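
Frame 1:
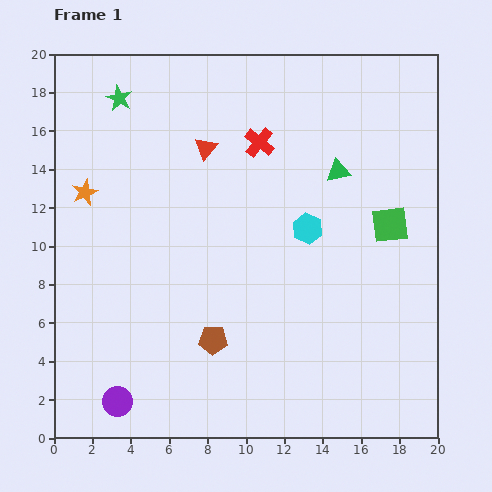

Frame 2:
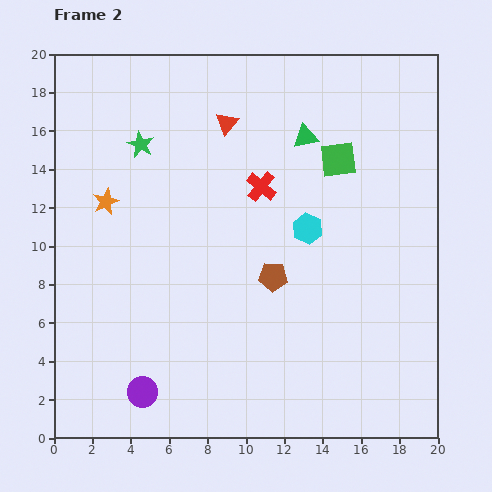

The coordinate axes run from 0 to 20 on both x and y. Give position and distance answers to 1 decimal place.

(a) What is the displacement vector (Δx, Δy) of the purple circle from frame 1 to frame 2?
(1.3, 0.5)

The purple circle was at (3.3, 1.9) in frame 1 and (4.6, 2.4) in frame 2.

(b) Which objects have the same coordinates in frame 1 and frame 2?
the cyan hexagon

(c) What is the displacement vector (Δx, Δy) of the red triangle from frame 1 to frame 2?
(1.1, 1.3)

The red triangle was at (7.9, 15.1) in frame 1 and (9.0, 16.4) in frame 2.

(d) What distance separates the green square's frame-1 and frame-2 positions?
4.3

The green square moved from (17.5, 11.1) to (14.8, 14.5), a distance of √(2.7² + 3.4²) ≈ 4.3.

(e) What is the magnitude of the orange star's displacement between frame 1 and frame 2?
1.2

The orange star moved from (1.6, 12.8) to (2.7, 12.3), a distance of √(1.1² + 0.5²) ≈ 1.2.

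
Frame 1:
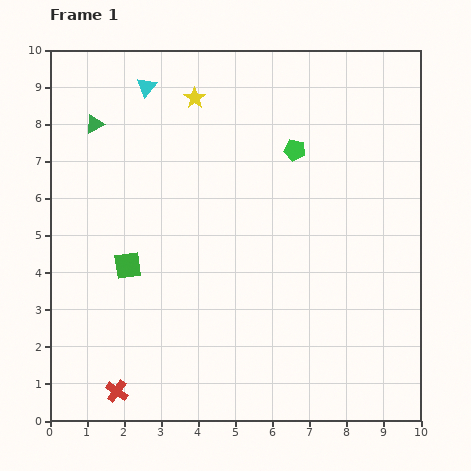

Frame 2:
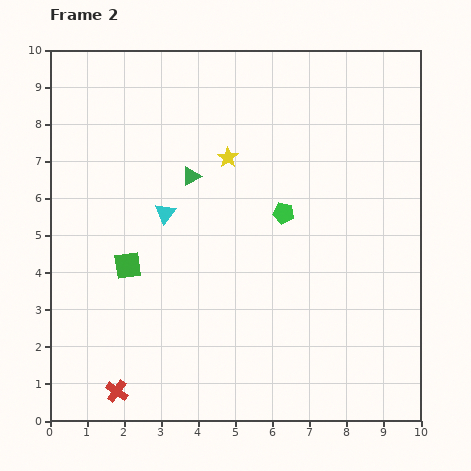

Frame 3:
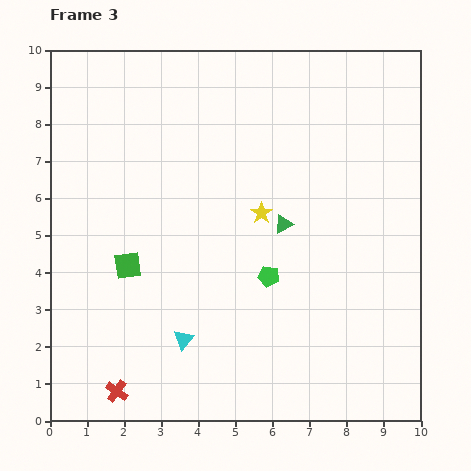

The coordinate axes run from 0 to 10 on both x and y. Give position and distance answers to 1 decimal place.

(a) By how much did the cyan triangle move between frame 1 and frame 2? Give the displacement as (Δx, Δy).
(0.5, -3.4)

The cyan triangle was at (2.6, 9.0) in frame 1 and (3.1, 5.6) in frame 2.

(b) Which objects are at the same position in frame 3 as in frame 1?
the red cross, the green square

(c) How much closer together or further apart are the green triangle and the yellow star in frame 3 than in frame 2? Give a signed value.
-0.4

Distance in frame 2: 1.1. Distance in frame 3: 0.7.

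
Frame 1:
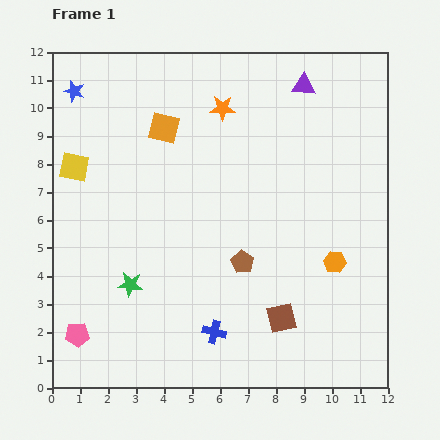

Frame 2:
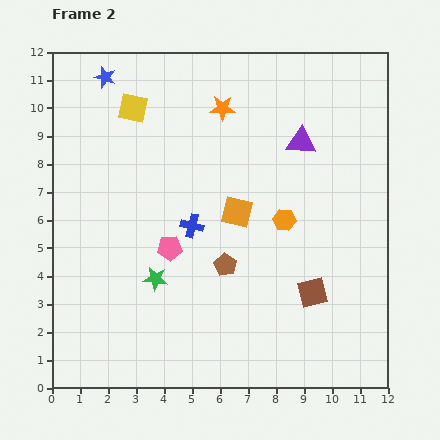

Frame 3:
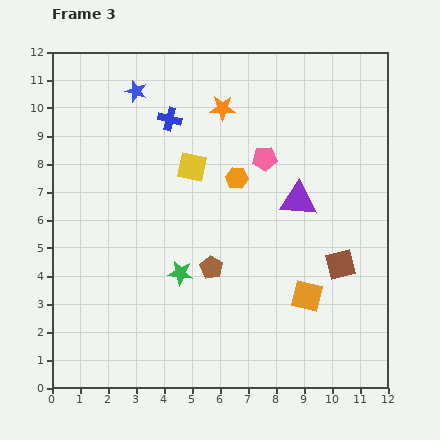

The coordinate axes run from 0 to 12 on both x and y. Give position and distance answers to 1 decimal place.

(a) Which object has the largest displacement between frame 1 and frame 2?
the pink pentagon

(moved 4.5; next 4.0)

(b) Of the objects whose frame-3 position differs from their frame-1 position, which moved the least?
the brown pentagon

(moved 1.1)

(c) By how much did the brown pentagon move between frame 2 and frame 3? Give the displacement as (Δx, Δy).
(-0.5, -0.1)

The brown pentagon was at (6.2, 4.4) in frame 2 and (5.7, 4.3) in frame 3.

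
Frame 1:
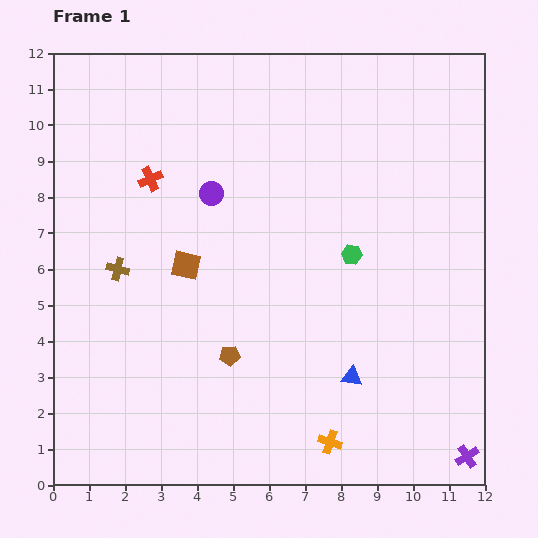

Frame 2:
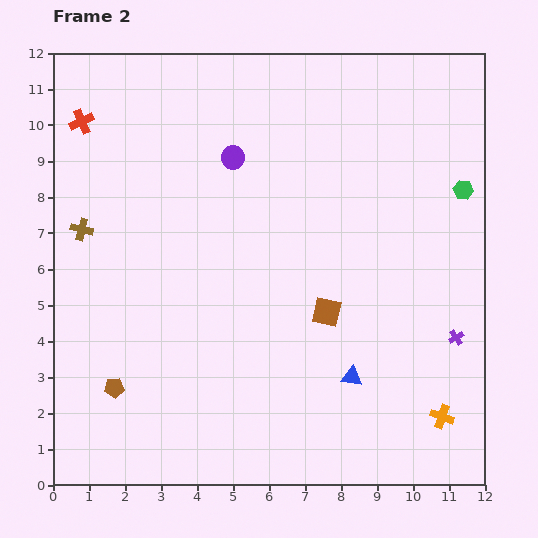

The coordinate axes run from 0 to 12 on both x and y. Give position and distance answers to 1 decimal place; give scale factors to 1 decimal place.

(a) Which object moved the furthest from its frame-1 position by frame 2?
the brown square

(moved 4.1; next 3.6)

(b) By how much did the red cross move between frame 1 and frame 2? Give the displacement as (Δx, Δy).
(-1.9, 1.6)

The red cross was at (2.7, 8.5) in frame 1 and (0.8, 10.1) in frame 2.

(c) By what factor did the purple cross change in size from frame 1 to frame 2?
0.7×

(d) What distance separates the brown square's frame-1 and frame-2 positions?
4.1

The brown square moved from (3.7, 6.1) to (7.6, 4.8), a distance of √(3.9² + 1.3²) ≈ 4.1.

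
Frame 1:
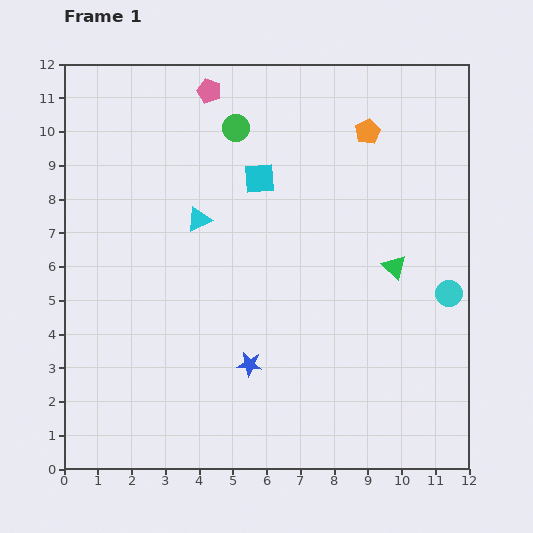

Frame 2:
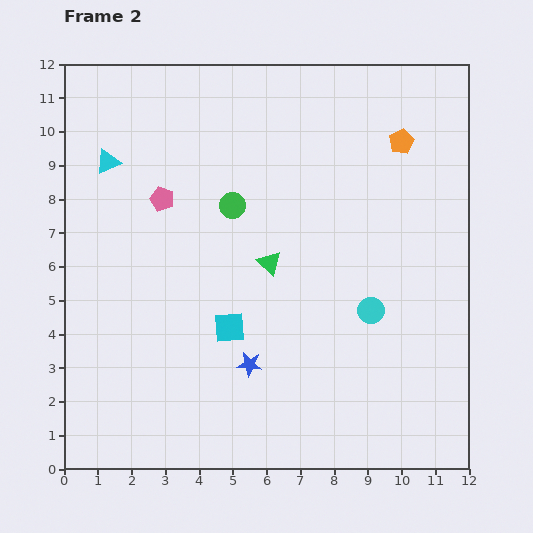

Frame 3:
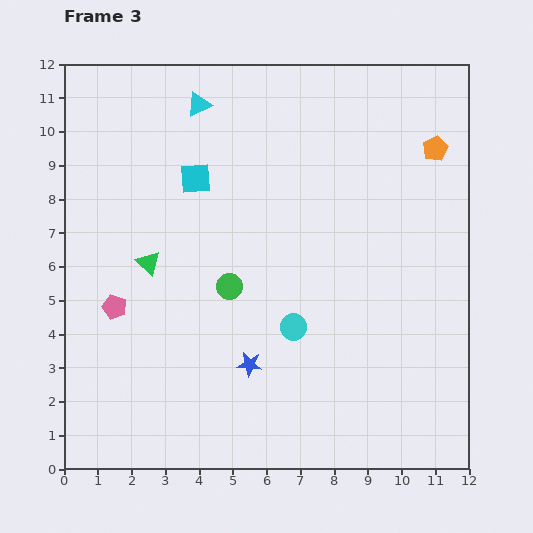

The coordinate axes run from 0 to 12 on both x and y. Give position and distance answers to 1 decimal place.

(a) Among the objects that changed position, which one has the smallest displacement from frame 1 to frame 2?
the orange pentagon

(moved 1.0)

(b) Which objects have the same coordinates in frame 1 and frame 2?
the blue star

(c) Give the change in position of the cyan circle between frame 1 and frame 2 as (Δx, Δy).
(-2.3, -0.5)

The cyan circle was at (11.4, 5.2) in frame 1 and (9.1, 4.7) in frame 2.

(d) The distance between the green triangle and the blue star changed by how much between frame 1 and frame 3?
-1.0

Distance in frame 1: 5.2. Distance in frame 3: 4.2.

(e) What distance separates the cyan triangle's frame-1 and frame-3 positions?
3.4

The cyan triangle moved from (4.0, 7.4) to (4.0, 10.8), a distance of √(0.0² + 3.4²) ≈ 3.4.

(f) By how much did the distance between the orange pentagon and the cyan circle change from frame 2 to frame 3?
+1.7

Distance in frame 2: 5.1. Distance in frame 3: 6.8.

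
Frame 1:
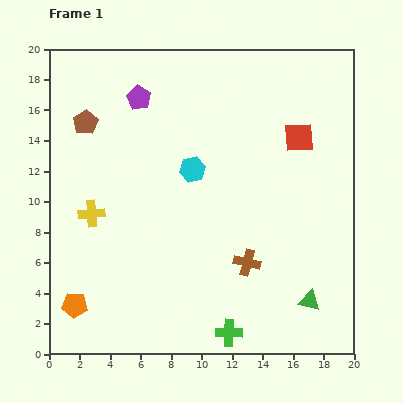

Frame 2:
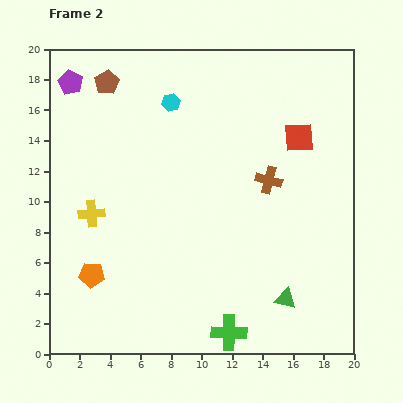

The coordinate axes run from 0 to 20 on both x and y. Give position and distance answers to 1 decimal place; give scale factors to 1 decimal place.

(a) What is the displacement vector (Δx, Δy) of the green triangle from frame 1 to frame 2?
(-1.6, 0.1)

The green triangle was at (17.1, 3.5) in frame 1 and (15.5, 3.6) in frame 2.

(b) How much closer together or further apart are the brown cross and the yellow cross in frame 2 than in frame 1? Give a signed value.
+1.1

Distance in frame 1: 10.7. Distance in frame 2: 11.8.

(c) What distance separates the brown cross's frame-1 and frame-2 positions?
5.6

The brown cross moved from (13.0, 6.0) to (14.4, 11.4), a distance of √(1.4² + 5.4²) ≈ 5.6.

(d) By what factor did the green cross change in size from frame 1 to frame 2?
1.3×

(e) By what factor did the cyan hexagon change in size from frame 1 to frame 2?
0.7×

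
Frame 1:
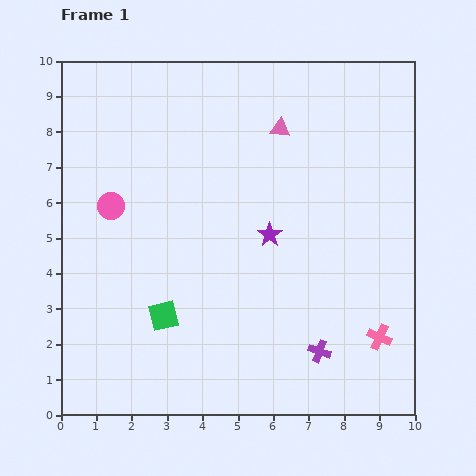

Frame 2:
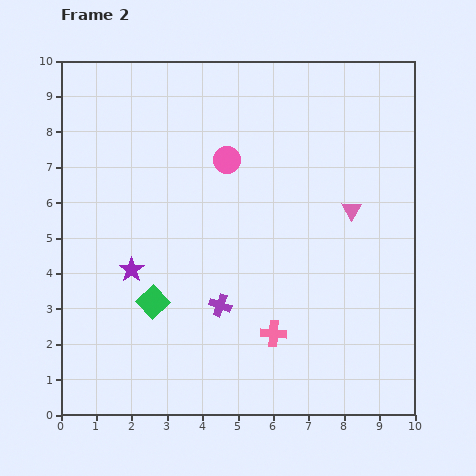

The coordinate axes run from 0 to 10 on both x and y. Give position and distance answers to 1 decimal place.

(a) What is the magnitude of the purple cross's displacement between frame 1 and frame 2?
3.1

The purple cross moved from (7.3, 1.8) to (4.5, 3.1), a distance of √(2.8² + 1.3²) ≈ 3.1.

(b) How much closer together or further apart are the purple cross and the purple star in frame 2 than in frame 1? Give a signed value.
-0.9

Distance in frame 1: 3.6. Distance in frame 2: 2.7.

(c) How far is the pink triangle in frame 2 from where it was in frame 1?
3.0

The pink triangle moved from (6.2, 8.1) to (8.2, 5.8), a distance of √(2.0² + 2.3²) ≈ 3.0.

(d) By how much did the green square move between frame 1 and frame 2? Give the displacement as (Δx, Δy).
(-0.3, 0.4)

The green square was at (2.9, 2.8) in frame 1 and (2.6, 3.2) in frame 2.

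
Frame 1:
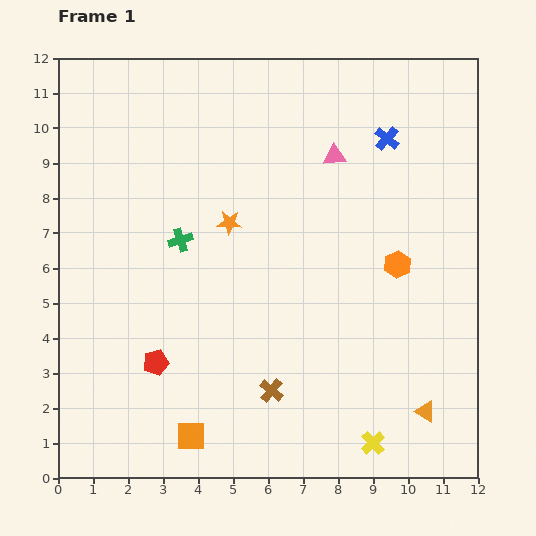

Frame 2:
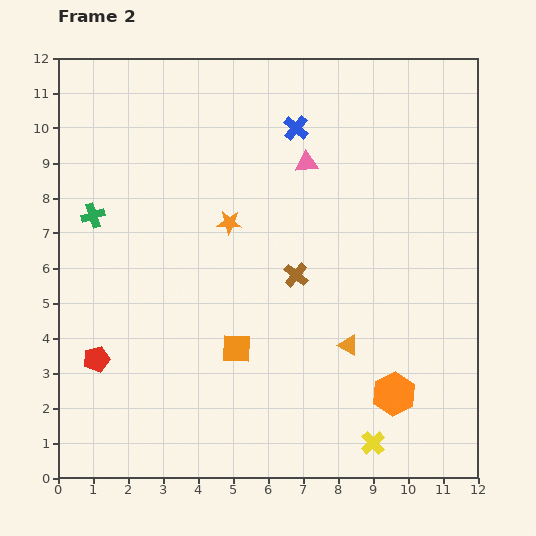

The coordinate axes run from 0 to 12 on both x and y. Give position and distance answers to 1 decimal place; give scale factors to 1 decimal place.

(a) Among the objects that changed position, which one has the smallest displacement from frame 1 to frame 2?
the pink triangle

(moved 0.8)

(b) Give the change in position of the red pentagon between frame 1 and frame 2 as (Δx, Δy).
(-1.7, 0.1)

The red pentagon was at (2.8, 3.3) in frame 1 and (1.1, 3.4) in frame 2.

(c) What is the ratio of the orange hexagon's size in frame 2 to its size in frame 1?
1.6×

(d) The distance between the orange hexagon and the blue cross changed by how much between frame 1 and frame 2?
+4.5

Distance in frame 1: 3.6. Distance in frame 2: 8.1.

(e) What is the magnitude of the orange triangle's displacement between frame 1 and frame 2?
2.9

The orange triangle moved from (10.5, 1.9) to (8.3, 3.8), a distance of √(2.2² + 1.9²) ≈ 2.9.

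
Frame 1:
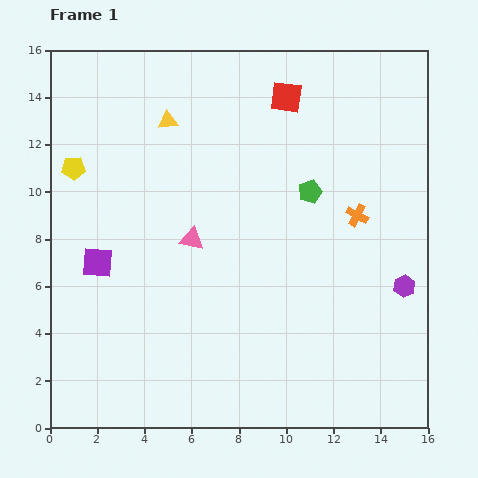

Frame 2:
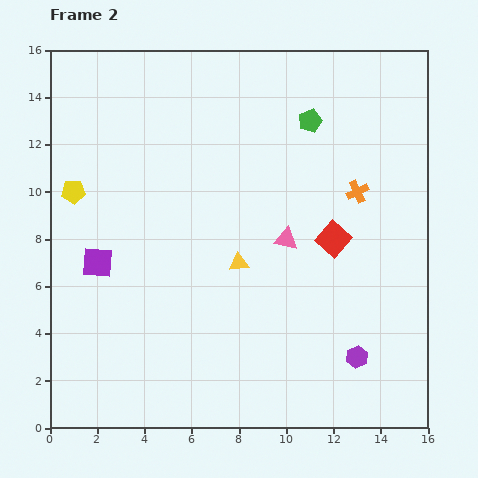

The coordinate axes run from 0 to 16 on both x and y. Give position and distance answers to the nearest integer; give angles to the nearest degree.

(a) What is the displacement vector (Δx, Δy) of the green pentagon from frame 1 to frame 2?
(0, 3)

The green pentagon was at (11, 10) in frame 1 and (11, 13) in frame 2.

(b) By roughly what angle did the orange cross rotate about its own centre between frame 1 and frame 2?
37° clockwise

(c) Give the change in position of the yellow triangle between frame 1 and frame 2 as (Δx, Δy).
(3, -6)

The yellow triangle was at (5, 13) in frame 1 and (8, 7) in frame 2.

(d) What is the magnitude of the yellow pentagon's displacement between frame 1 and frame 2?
1

The yellow pentagon moved from (1, 11) to (1, 10), a distance of √(0² + 1²) ≈ 1.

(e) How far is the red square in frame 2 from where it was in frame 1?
6

The red square moved from (10, 14) to (12, 8), a distance of √(2² + 6²) ≈ 6.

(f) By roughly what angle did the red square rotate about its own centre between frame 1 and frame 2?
35° clockwise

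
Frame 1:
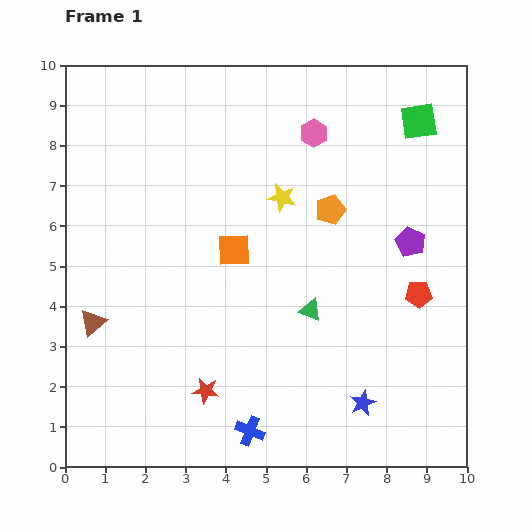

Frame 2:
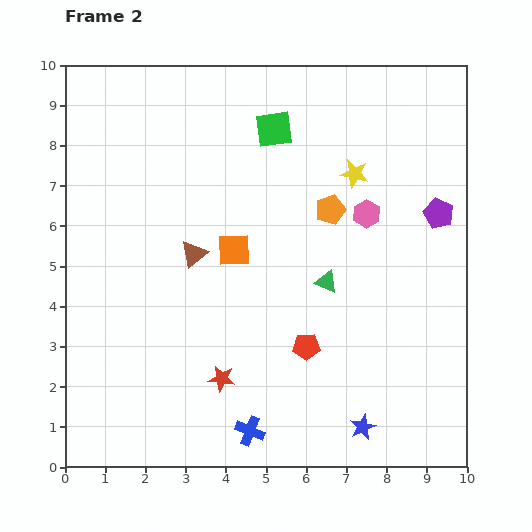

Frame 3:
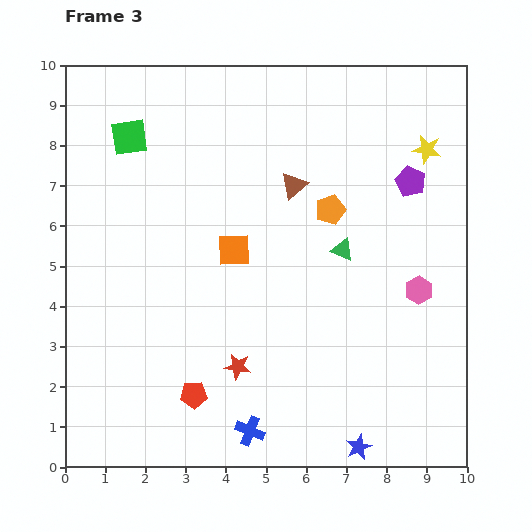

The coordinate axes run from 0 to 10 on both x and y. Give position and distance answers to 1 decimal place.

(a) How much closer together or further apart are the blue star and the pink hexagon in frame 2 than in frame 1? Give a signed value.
-1.5

Distance in frame 1: 6.8. Distance in frame 2: 5.3.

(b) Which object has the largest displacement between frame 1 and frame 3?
the green square

(moved 7.2; next 6.1)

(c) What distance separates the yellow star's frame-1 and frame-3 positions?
3.8

The yellow star moved from (5.4, 6.7) to (9.0, 7.9), a distance of √(3.6² + 1.2²) ≈ 3.8.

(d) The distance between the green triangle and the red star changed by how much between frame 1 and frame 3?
+0.6

Distance in frame 1: 3.3. Distance in frame 3: 3.9.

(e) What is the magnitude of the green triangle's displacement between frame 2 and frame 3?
0.9

The green triangle moved from (6.5, 4.6) to (6.9, 5.4), a distance of √(0.4² + 0.8²) ≈ 0.9.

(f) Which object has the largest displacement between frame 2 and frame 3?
the green square

(moved 3.6; next 3.0)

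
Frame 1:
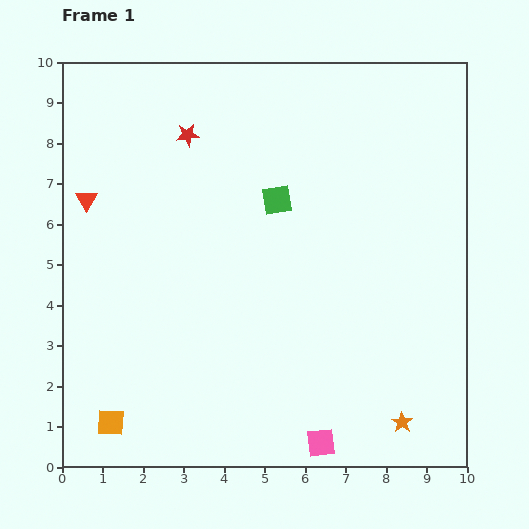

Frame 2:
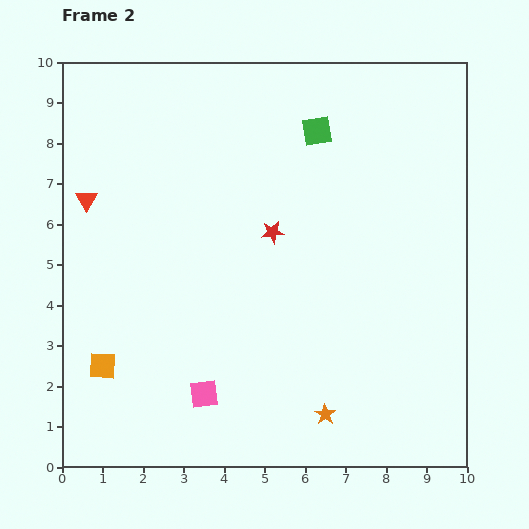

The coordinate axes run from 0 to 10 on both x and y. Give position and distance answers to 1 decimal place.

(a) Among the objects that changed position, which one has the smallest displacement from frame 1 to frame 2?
the orange square

(moved 1.4)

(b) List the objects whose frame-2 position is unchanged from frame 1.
the red triangle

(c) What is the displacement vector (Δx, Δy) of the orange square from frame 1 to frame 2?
(-0.2, 1.4)

The orange square was at (1.2, 1.1) in frame 1 and (1.0, 2.5) in frame 2.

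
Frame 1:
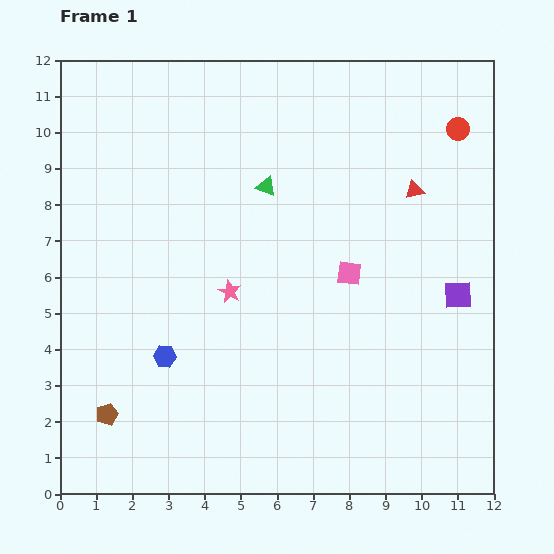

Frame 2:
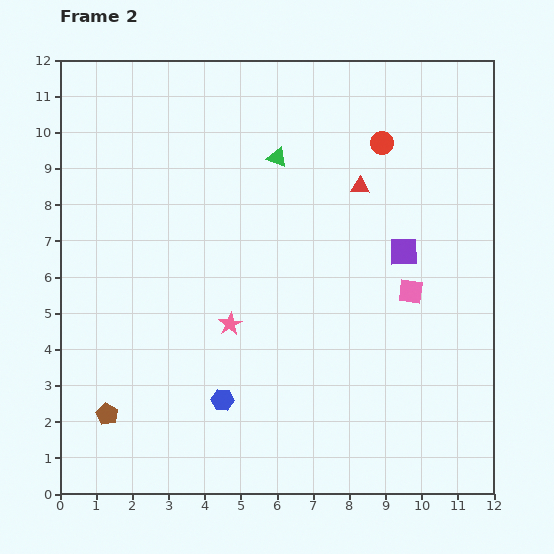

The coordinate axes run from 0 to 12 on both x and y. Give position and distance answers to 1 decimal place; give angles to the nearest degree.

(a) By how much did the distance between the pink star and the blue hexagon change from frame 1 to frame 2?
-0.4

Distance in frame 1: 2.5. Distance in frame 2: 2.1.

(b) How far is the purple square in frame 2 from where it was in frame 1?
1.9

The purple square moved from (11.0, 5.5) to (9.5, 6.7), a distance of √(1.5² + 1.2²) ≈ 1.9.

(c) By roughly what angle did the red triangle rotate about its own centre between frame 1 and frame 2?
15° clockwise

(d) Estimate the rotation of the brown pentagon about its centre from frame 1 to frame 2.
23° counter-clockwise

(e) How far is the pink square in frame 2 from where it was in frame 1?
1.8

The pink square moved from (8.0, 6.1) to (9.7, 5.6), a distance of √(1.7² + 0.5²) ≈ 1.8.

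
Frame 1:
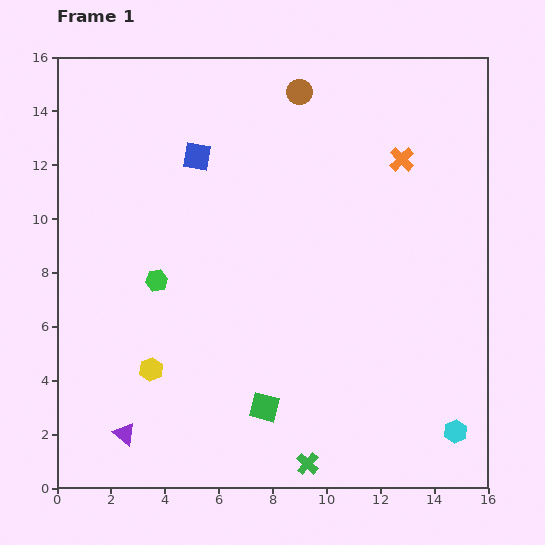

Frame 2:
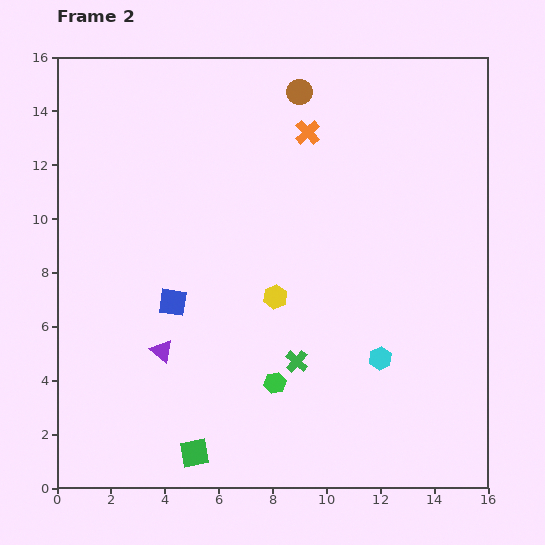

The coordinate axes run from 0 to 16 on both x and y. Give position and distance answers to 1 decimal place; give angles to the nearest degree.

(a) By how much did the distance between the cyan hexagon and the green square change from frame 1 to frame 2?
+0.5

Distance in frame 1: 7.2. Distance in frame 2: 7.7.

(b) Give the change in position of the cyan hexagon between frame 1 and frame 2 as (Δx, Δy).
(-2.8, 2.7)

The cyan hexagon was at (14.8, 2.1) in frame 1 and (12.0, 4.8) in frame 2.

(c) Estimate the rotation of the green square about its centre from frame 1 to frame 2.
25° counter-clockwise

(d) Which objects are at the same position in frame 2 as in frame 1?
the brown circle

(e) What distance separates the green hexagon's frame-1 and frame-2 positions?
5.8

The green hexagon moved from (3.7, 7.7) to (8.1, 3.9), a distance of √(4.4² + 3.8²) ≈ 5.8.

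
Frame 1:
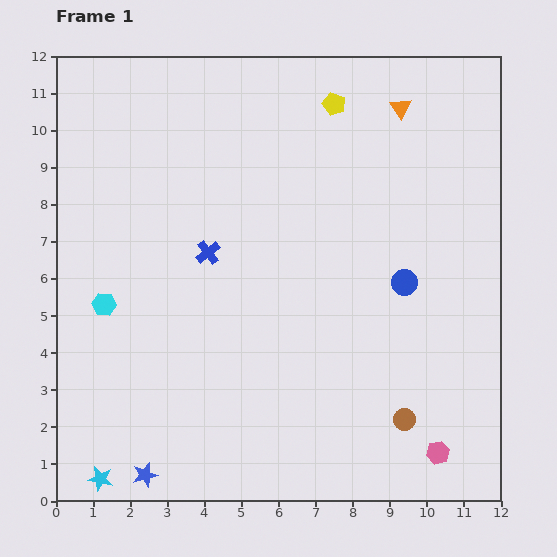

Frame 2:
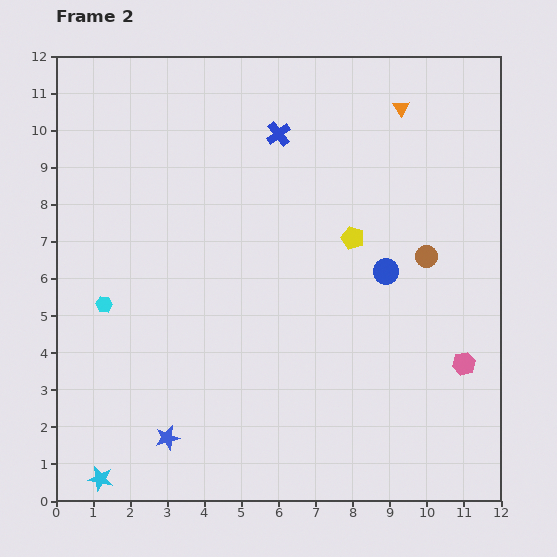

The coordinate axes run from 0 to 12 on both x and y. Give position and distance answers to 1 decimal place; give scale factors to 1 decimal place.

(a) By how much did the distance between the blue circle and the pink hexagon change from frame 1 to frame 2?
-1.4

Distance in frame 1: 4.7. Distance in frame 2: 3.3.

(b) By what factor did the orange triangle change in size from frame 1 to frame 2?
0.8×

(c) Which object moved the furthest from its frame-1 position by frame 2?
the brown circle

(moved 4.4; next 3.7)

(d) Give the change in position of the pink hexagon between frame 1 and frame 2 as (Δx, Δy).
(0.7, 2.4)

The pink hexagon was at (10.3, 1.3) in frame 1 and (11.0, 3.7) in frame 2.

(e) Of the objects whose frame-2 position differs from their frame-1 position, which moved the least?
the blue circle

(moved 0.6)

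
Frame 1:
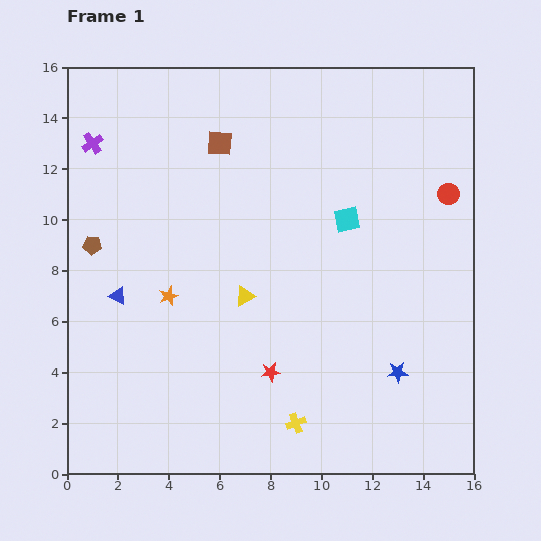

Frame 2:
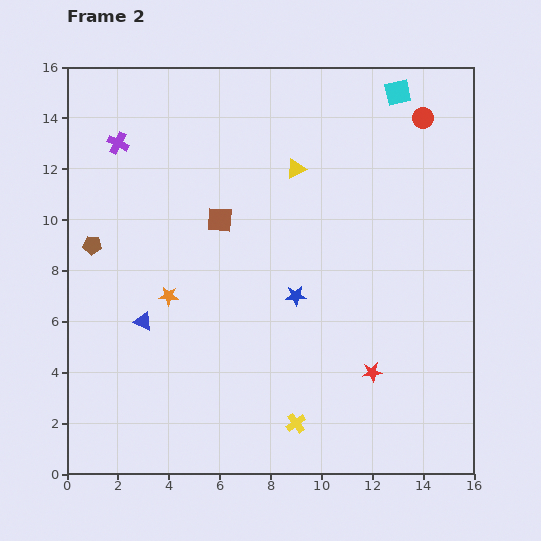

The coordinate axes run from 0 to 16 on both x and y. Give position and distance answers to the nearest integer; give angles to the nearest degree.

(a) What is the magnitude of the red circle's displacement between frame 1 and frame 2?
3

The red circle moved from (15, 11) to (14, 14), a distance of √(1² + 3²) ≈ 3.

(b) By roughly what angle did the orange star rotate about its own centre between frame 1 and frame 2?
26° clockwise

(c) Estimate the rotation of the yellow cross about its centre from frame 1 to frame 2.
15° counter-clockwise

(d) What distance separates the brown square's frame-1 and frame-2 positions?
3

The brown square moved from (6, 13) to (6, 10), a distance of √(0² + 3²) ≈ 3.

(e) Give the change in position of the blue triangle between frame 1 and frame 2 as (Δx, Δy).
(1, -1)

The blue triangle was at (2, 7) in frame 1 and (3, 6) in frame 2.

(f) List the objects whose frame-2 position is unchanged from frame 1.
the brown pentagon, the orange star, the yellow cross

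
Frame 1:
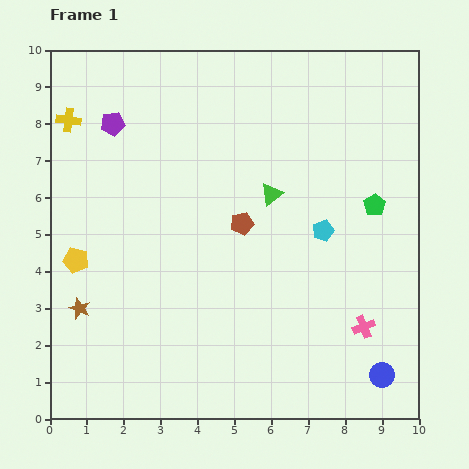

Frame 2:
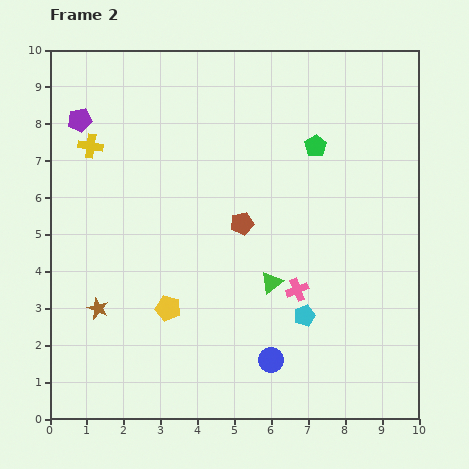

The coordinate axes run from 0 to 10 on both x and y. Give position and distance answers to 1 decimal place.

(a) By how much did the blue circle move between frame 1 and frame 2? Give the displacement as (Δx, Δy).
(-3.0, 0.4)

The blue circle was at (9.0, 1.2) in frame 1 and (6.0, 1.6) in frame 2.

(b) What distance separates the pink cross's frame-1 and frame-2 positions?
2.1

The pink cross moved from (8.5, 2.5) to (6.7, 3.5), a distance of √(1.8² + 1.0²) ≈ 2.1.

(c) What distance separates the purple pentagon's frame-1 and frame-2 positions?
0.9

The purple pentagon moved from (1.7, 8.0) to (0.8, 8.1), a distance of √(0.9² + 0.1²) ≈ 0.9.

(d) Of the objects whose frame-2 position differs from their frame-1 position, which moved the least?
the brown star

(moved 0.5)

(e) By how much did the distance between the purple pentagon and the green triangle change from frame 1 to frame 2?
+2.1

Distance in frame 1: 4.7. Distance in frame 2: 6.8.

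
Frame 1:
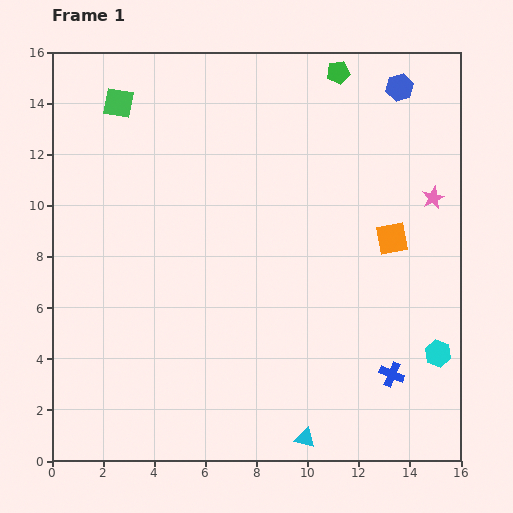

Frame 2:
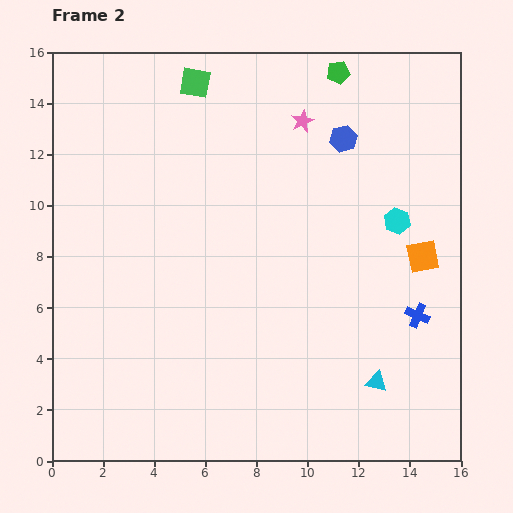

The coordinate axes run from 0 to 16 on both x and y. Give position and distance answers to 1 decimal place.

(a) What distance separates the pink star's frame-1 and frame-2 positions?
5.9

The pink star moved from (14.9, 10.3) to (9.8, 13.3), a distance of √(5.1² + 3.0²) ≈ 5.9.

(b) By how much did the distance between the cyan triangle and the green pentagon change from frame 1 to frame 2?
-2.2

Distance in frame 1: 14.4. Distance in frame 2: 12.2.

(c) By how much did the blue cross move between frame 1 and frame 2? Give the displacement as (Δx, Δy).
(1.0, 2.3)

The blue cross was at (13.3, 3.4) in frame 1 and (14.3, 5.7) in frame 2.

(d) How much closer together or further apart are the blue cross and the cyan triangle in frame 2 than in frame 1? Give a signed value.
-1.1

Distance in frame 1: 4.2. Distance in frame 2: 3.1.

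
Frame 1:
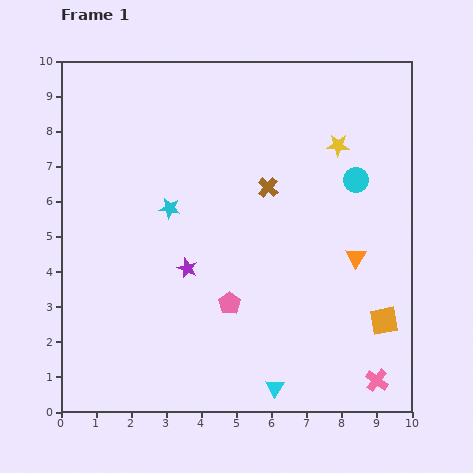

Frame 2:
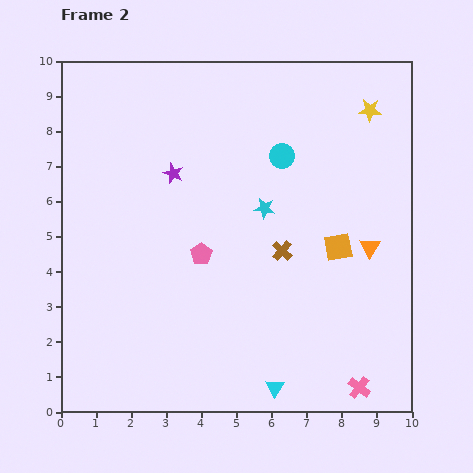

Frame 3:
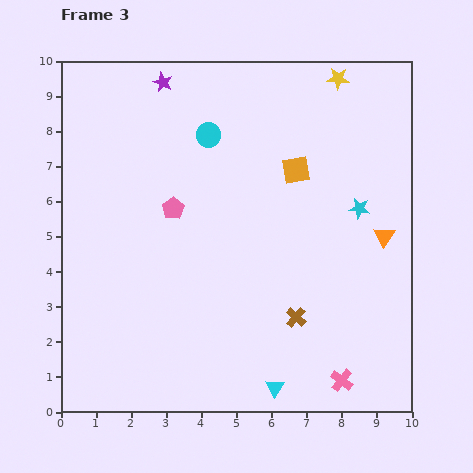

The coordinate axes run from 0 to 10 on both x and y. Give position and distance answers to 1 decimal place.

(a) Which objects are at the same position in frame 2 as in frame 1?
the cyan triangle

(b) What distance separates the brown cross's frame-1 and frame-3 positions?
3.8

The brown cross moved from (5.9, 6.4) to (6.7, 2.7), a distance of √(0.8² + 3.7²) ≈ 3.8.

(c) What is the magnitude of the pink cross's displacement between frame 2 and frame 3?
0.5

The pink cross moved from (8.5, 0.7) to (8.0, 0.9), a distance of √(0.5² + 0.2²) ≈ 0.5.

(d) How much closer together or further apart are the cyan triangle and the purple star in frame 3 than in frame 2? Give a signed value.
+2.5

Distance in frame 2: 6.8. Distance in frame 3: 9.3.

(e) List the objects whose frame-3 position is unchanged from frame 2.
the cyan triangle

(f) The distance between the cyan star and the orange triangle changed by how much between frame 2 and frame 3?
-2.1

Distance in frame 2: 3.2. Distance in frame 3: 1.1.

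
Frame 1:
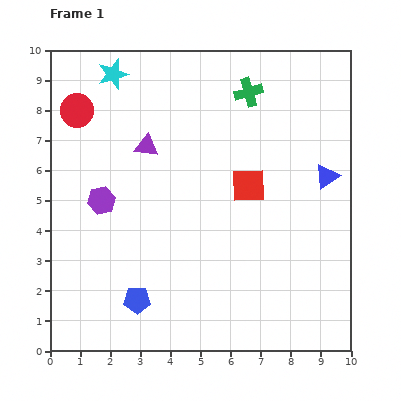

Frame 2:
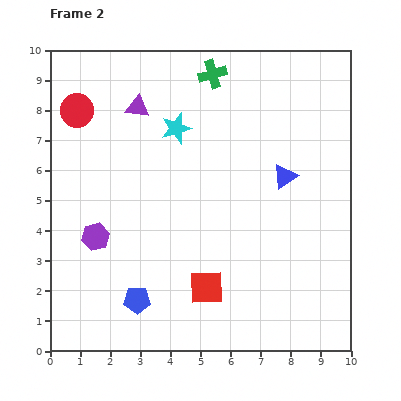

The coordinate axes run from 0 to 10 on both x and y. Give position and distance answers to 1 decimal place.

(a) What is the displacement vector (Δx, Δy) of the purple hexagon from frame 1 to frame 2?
(-0.2, -1.2)

The purple hexagon was at (1.7, 5.0) in frame 1 and (1.5, 3.8) in frame 2.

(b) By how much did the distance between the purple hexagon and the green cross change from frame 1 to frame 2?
+0.6

Distance in frame 1: 6.1. Distance in frame 2: 6.7.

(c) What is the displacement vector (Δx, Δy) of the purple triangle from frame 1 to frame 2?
(-0.3, 1.3)

The purple triangle was at (3.2, 6.8) in frame 1 and (2.9, 8.1) in frame 2.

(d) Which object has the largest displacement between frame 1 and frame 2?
the red square

(moved 3.7; next 2.8)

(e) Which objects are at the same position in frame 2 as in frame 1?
the blue pentagon, the red circle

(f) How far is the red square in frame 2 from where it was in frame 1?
3.7

The red square moved from (6.6, 5.5) to (5.2, 2.1), a distance of √(1.4² + 3.4²) ≈ 3.7.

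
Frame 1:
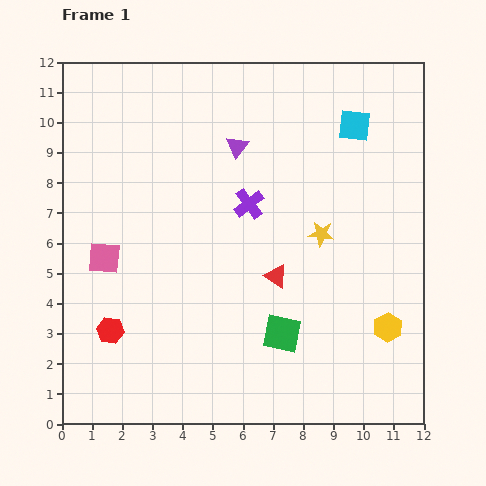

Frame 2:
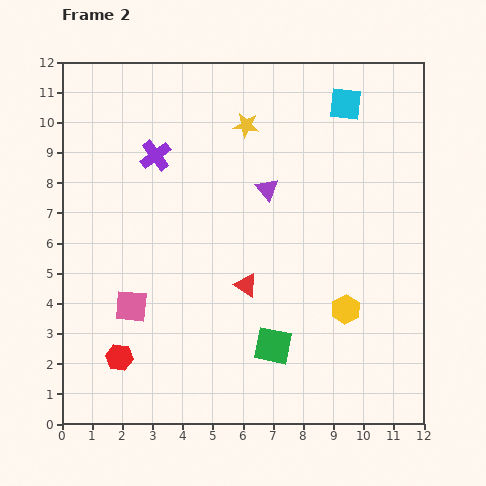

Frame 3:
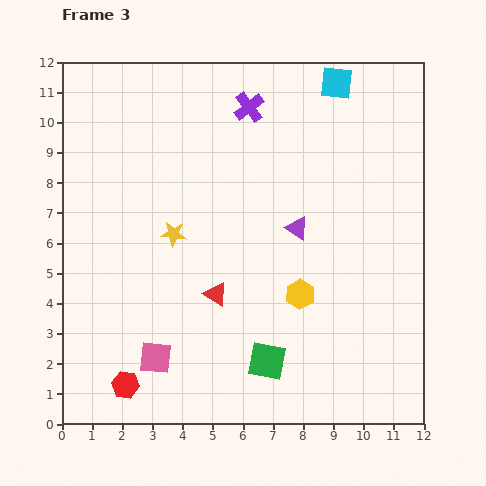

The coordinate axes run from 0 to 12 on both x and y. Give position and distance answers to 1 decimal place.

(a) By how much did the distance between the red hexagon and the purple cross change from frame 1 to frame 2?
+0.6

Distance in frame 1: 6.2. Distance in frame 2: 6.8.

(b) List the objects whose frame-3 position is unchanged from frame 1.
none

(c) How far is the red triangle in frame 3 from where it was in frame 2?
1.0

The red triangle moved from (6.1, 4.6) to (5.1, 4.3), a distance of √(1.0² + 0.3²) ≈ 1.0.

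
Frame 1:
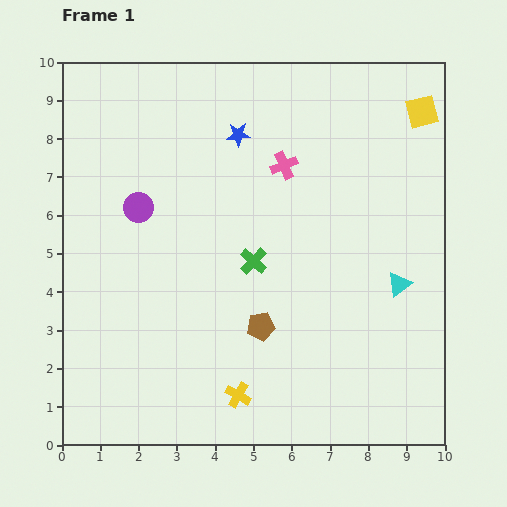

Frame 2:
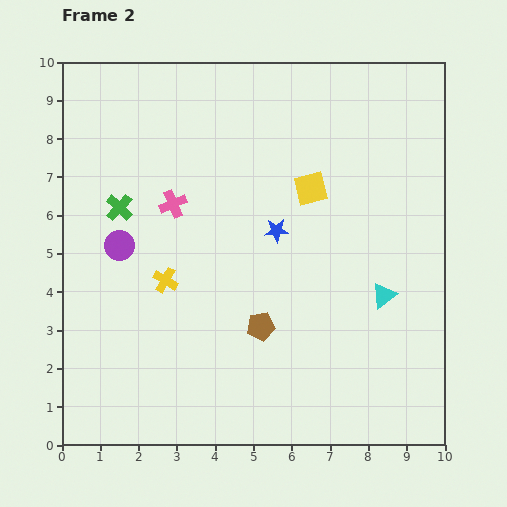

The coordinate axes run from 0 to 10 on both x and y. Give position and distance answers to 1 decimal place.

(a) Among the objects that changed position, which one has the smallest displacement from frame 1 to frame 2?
the cyan triangle

(moved 0.5)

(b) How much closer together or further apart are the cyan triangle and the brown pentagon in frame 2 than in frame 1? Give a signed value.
-0.5

Distance in frame 1: 3.8. Distance in frame 2: 3.3.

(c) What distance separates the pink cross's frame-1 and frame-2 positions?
3.1

The pink cross moved from (5.8, 7.3) to (2.9, 6.3), a distance of √(2.9² + 1.0²) ≈ 3.1.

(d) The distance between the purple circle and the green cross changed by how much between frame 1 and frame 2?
-2.3

Distance in frame 1: 3.3. Distance in frame 2: 1.0.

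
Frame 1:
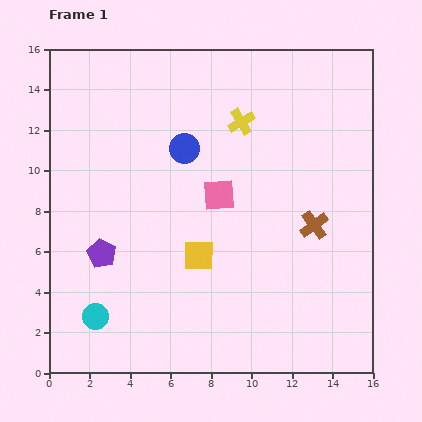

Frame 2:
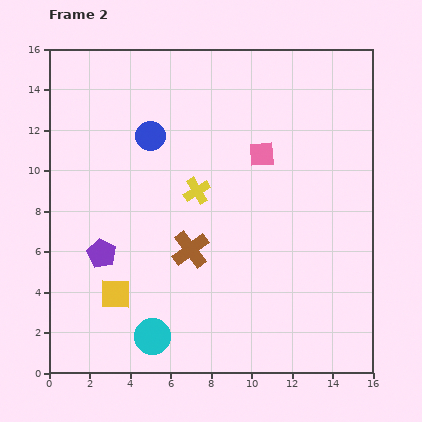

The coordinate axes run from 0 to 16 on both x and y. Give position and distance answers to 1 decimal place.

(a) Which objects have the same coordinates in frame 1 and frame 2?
the purple pentagon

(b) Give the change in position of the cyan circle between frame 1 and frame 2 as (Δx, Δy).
(2.8, -1.0)

The cyan circle was at (2.3, 2.8) in frame 1 and (5.1, 1.8) in frame 2.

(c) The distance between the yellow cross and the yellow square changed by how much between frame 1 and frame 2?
-0.4

Distance in frame 1: 6.9. Distance in frame 2: 6.5.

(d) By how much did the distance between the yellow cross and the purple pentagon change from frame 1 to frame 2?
-3.9

Distance in frame 1: 9.5. Distance in frame 2: 5.6.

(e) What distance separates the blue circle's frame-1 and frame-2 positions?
1.8

The blue circle moved from (6.7, 11.1) to (5.0, 11.7), a distance of √(1.7² + 0.6²) ≈ 1.8.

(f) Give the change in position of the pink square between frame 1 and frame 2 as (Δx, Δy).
(2.1, 2.0)

The pink square was at (8.4, 8.8) in frame 1 and (10.5, 10.8) in frame 2.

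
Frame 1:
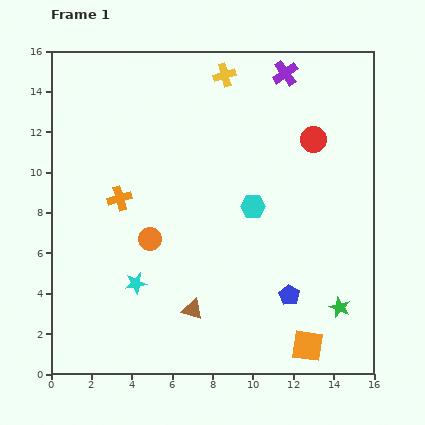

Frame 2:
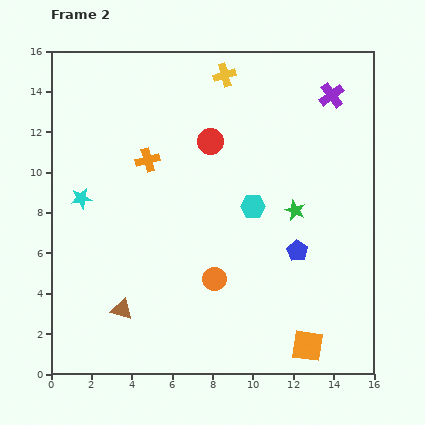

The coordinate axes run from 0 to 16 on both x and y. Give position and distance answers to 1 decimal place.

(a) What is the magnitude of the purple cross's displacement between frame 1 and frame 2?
2.5

The purple cross moved from (11.6, 14.9) to (13.9, 13.8), a distance of √(2.3² + 1.1²) ≈ 2.5.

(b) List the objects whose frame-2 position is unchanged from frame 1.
the yellow cross, the cyan hexagon, the orange square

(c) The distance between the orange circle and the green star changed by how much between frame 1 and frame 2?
-4.8

Distance in frame 1: 10.0. Distance in frame 2: 5.2.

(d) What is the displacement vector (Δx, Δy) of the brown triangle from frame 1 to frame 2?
(-3.5, 0.0)

The brown triangle was at (7.0, 3.2) in frame 1 and (3.5, 3.2) in frame 2.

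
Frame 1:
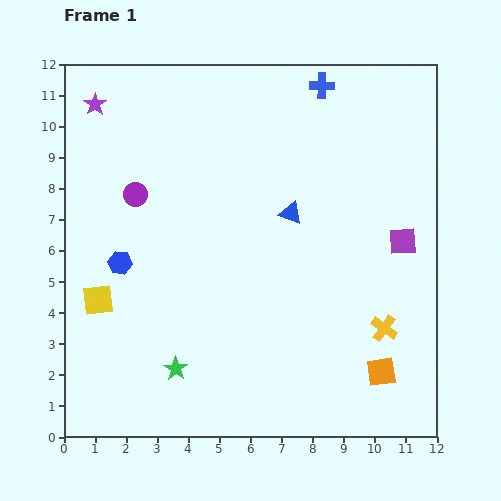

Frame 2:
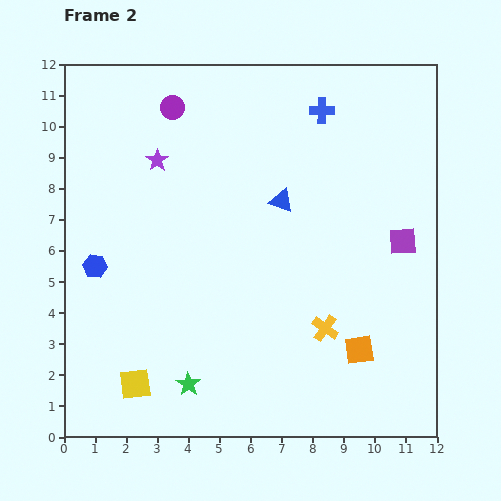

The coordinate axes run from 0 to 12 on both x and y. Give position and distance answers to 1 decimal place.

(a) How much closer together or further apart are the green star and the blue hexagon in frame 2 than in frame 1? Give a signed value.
+1.0

Distance in frame 1: 3.8. Distance in frame 2: 4.8.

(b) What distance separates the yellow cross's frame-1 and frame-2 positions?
1.9

The yellow cross moved from (10.3, 3.5) to (8.4, 3.5), a distance of √(1.9² + 0.0²) ≈ 1.9.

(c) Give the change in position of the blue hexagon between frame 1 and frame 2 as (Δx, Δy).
(-0.8, -0.1)

The blue hexagon was at (1.8, 5.6) in frame 1 and (1.0, 5.5) in frame 2.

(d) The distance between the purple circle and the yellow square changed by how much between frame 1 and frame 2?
+5.4

Distance in frame 1: 3.6. Distance in frame 2: 9.0.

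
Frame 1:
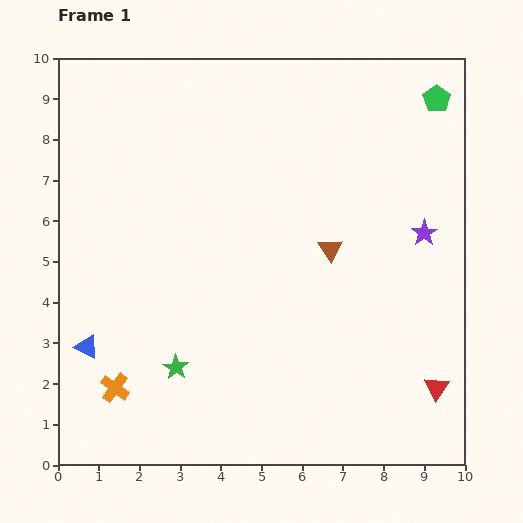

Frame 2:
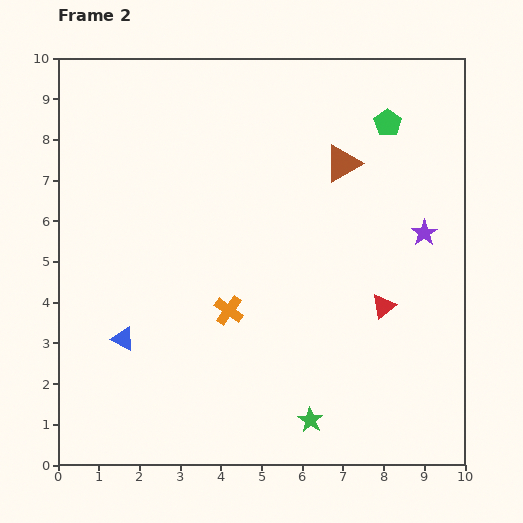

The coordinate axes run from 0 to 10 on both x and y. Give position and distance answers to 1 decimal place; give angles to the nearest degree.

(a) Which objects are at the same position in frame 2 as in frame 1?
the purple star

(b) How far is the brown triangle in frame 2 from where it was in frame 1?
2.1

The brown triangle moved from (6.7, 5.3) to (7.0, 7.4), a distance of √(0.3² + 2.1²) ≈ 2.1.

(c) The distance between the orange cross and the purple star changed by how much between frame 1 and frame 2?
-3.3

Distance in frame 1: 8.5. Distance in frame 2: 5.2.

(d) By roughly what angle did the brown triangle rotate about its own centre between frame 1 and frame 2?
34° clockwise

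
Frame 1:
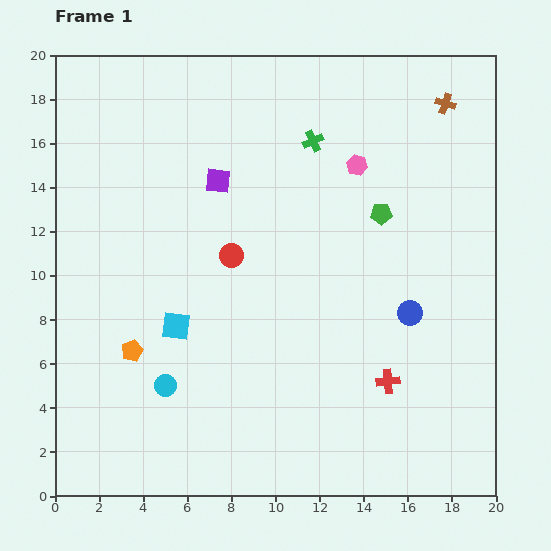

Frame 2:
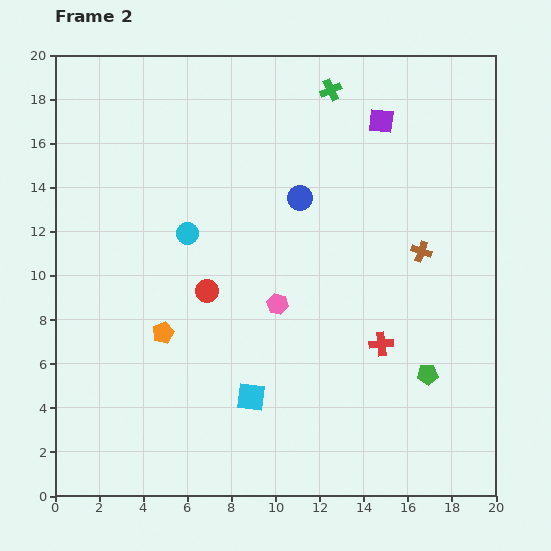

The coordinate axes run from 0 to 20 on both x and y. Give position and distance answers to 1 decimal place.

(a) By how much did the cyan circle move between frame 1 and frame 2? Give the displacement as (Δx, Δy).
(1.0, 6.9)

The cyan circle was at (5.0, 5.0) in frame 1 and (6.0, 11.9) in frame 2.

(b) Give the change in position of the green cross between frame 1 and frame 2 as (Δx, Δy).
(0.8, 2.3)

The green cross was at (11.7, 16.1) in frame 1 and (12.5, 18.4) in frame 2.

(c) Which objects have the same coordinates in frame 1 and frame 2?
none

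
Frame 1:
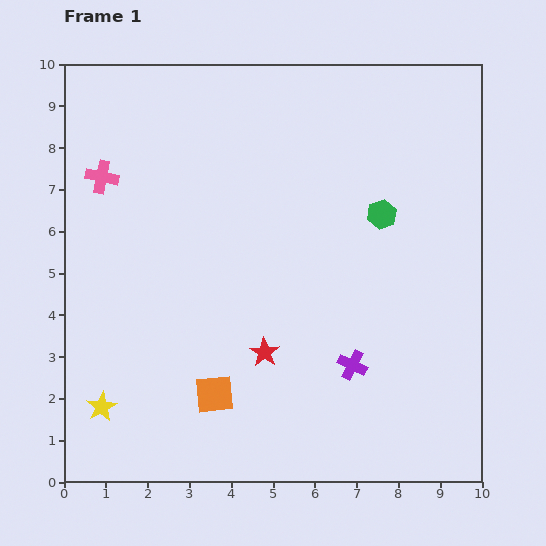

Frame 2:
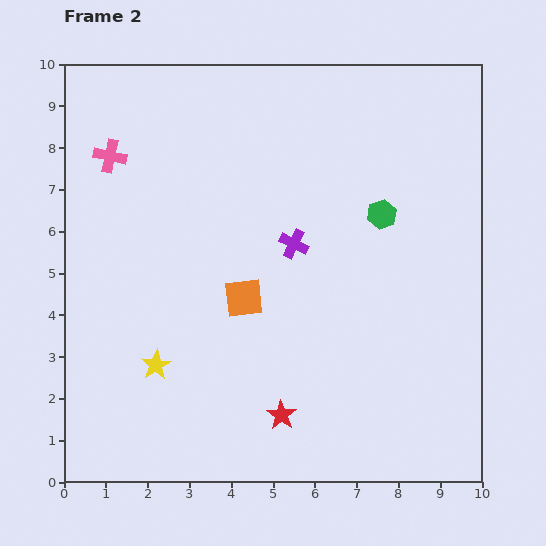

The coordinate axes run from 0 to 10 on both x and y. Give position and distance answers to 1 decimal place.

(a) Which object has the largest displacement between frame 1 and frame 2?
the purple cross

(moved 3.2; next 2.4)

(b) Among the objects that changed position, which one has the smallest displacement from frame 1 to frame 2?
the pink cross

(moved 0.5)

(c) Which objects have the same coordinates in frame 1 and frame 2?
the green hexagon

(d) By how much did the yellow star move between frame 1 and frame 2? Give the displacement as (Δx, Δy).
(1.3, 1.0)

The yellow star was at (0.9, 1.8) in frame 1 and (2.2, 2.8) in frame 2.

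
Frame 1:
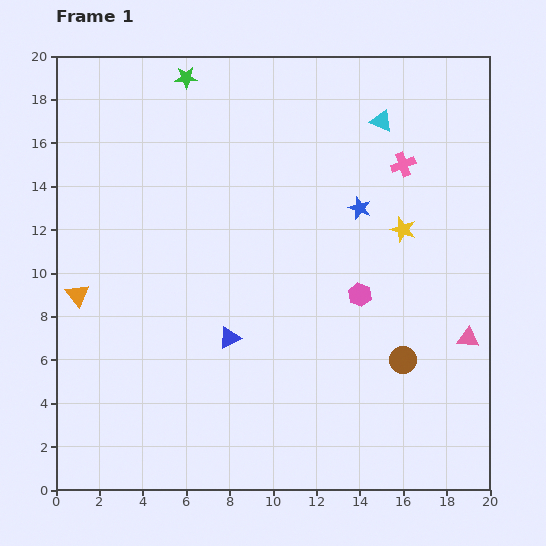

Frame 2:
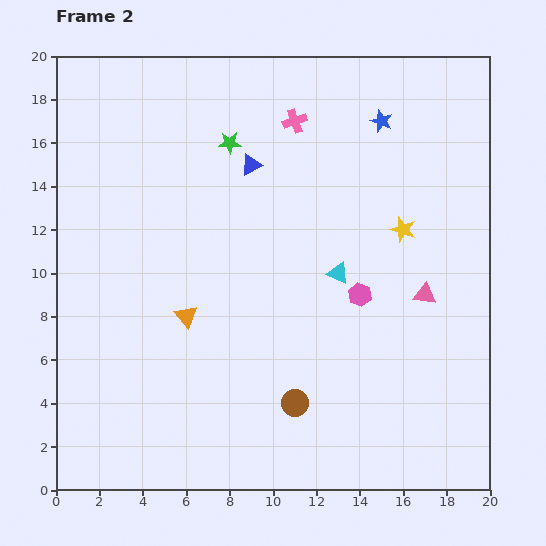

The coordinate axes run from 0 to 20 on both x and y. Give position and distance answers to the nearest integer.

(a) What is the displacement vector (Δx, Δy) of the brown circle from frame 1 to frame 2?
(-5, -2)

The brown circle was at (16, 6) in frame 1 and (11, 4) in frame 2.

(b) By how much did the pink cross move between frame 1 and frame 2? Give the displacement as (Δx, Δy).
(-5, 2)

The pink cross was at (16, 15) in frame 1 and (11, 17) in frame 2.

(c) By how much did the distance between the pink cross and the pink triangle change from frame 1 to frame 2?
+1

Distance in frame 1: 9. Distance in frame 2: 10.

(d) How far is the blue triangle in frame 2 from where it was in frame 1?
8

The blue triangle moved from (8, 7) to (9, 15), a distance of √(1² + 8²) ≈ 8.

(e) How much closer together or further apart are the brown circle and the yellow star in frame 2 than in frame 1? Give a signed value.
+3

Distance in frame 1: 6. Distance in frame 2: 9.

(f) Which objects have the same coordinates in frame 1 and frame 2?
the yellow star, the pink hexagon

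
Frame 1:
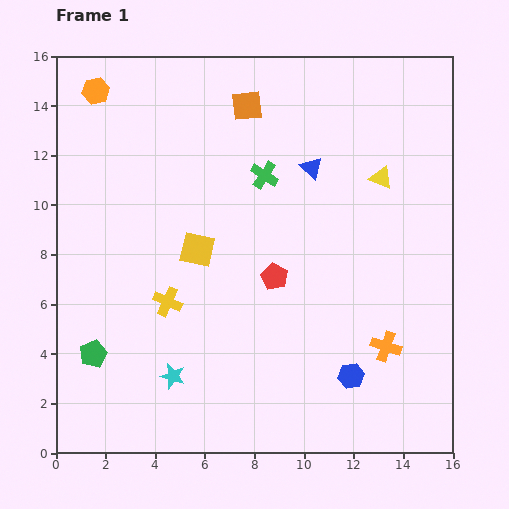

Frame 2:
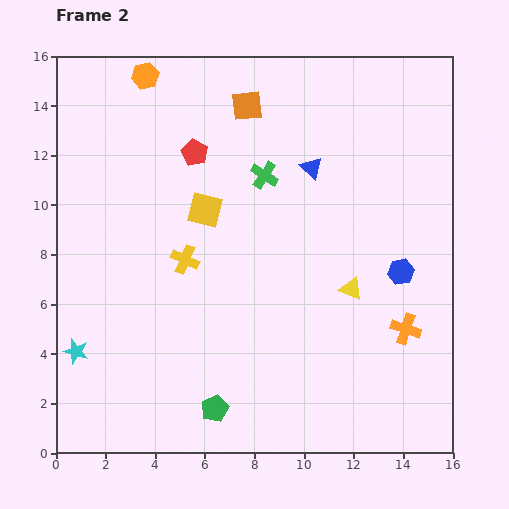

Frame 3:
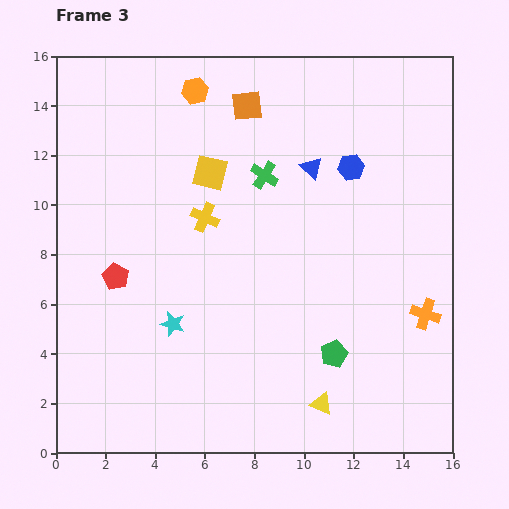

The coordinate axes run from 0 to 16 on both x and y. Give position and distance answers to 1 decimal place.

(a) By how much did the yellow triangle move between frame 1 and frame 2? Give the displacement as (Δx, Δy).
(-1.2, -4.5)

The yellow triangle was at (13.1, 11.1) in frame 1 and (11.9, 6.6) in frame 2.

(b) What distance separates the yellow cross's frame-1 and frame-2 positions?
1.8

The yellow cross moved from (4.5, 6.1) to (5.2, 7.8), a distance of √(0.7² + 1.7²) ≈ 1.8.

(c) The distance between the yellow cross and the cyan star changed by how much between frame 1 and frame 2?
+2.7

Distance in frame 1: 3.0. Distance in frame 2: 5.7.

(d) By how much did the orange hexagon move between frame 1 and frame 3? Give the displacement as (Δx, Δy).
(4.0, 0.0)

The orange hexagon was at (1.6, 14.6) in frame 1 and (5.6, 14.6) in frame 3.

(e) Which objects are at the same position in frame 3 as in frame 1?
the green cross, the blue triangle, the orange square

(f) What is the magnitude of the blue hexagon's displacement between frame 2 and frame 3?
4.7

The blue hexagon moved from (13.9, 7.3) to (11.9, 11.5), a distance of √(2.0² + 4.2²) ≈ 4.7.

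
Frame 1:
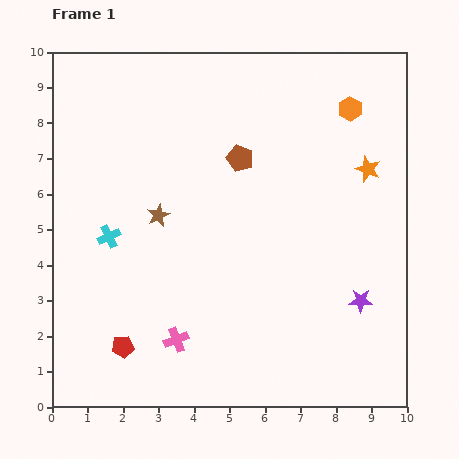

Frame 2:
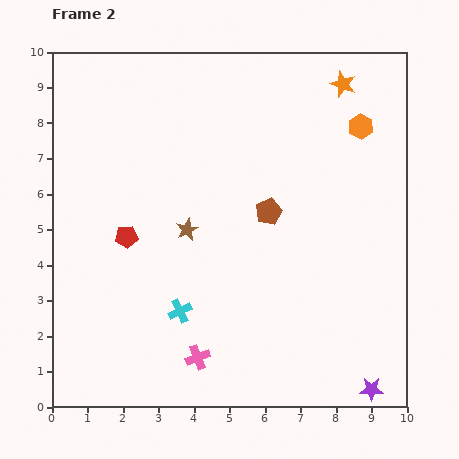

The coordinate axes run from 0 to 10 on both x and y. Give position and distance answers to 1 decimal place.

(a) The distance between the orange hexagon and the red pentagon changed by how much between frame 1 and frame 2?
-2.0

Distance in frame 1: 9.3. Distance in frame 2: 7.3.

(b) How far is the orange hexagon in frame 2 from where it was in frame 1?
0.6

The orange hexagon moved from (8.4, 8.4) to (8.7, 7.9), a distance of √(0.3² + 0.5²) ≈ 0.6.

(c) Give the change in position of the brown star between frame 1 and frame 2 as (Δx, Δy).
(0.8, -0.4)

The brown star was at (3.0, 5.4) in frame 1 and (3.8, 5.0) in frame 2.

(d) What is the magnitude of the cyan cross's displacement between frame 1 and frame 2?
2.9

The cyan cross moved from (1.6, 4.8) to (3.6, 2.7), a distance of √(2.0² + 2.1²) ≈ 2.9.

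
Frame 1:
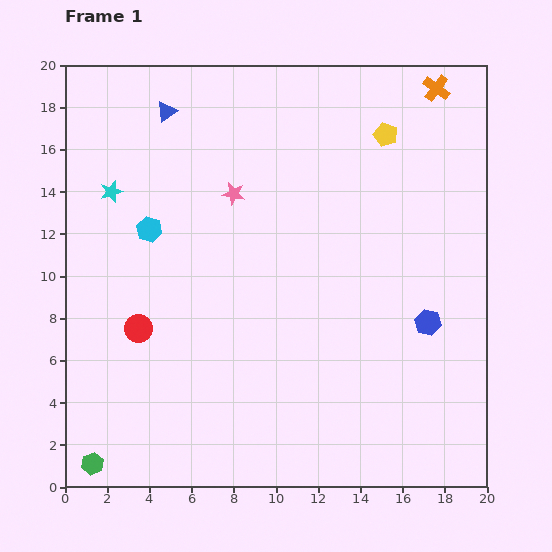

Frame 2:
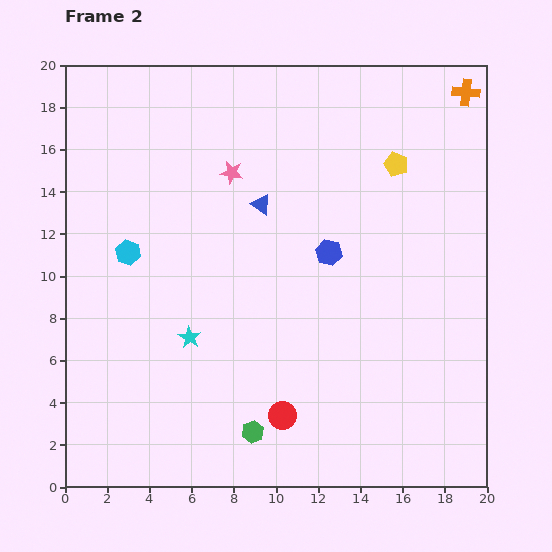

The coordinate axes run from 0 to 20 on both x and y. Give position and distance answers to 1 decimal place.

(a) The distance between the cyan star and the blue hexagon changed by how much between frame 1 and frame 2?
-8.5

Distance in frame 1: 16.2. Distance in frame 2: 7.7.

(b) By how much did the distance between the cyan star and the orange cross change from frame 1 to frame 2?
+1.3

Distance in frame 1: 16.2. Distance in frame 2: 17.5.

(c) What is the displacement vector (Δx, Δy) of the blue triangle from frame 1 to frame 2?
(4.5, -4.4)

The blue triangle was at (4.8, 17.8) in frame 1 and (9.3, 13.4) in frame 2.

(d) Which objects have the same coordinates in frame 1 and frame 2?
none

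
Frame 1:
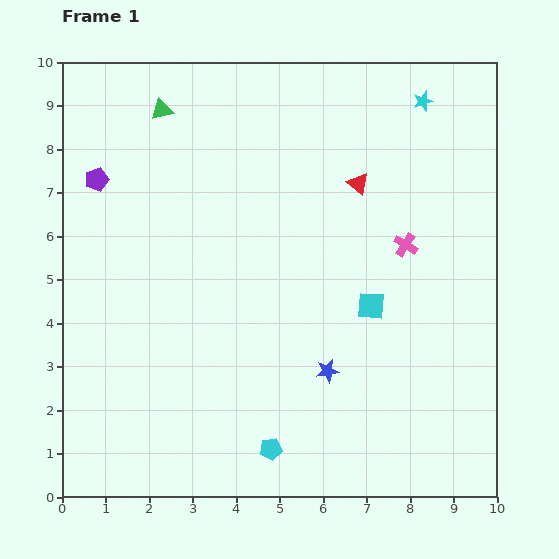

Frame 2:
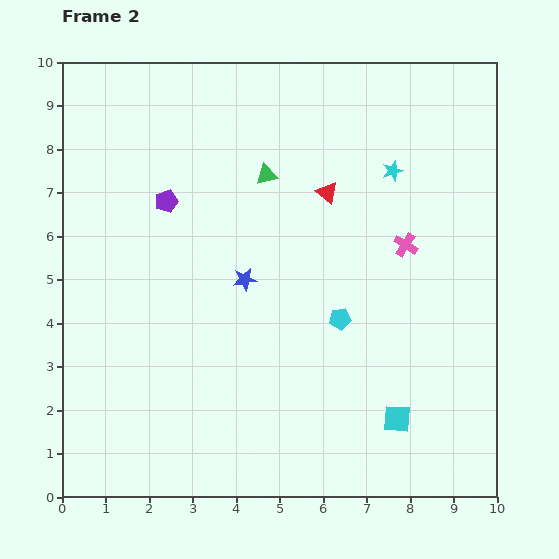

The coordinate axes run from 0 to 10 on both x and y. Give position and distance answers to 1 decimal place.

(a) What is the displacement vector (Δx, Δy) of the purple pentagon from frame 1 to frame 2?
(1.6, -0.5)

The purple pentagon was at (0.8, 7.3) in frame 1 and (2.4, 6.8) in frame 2.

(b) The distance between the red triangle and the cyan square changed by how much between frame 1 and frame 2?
+2.6

Distance in frame 1: 2.8. Distance in frame 2: 5.4.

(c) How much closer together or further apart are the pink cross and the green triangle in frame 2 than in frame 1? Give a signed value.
-2.8

Distance in frame 1: 6.4. Distance in frame 2: 3.6.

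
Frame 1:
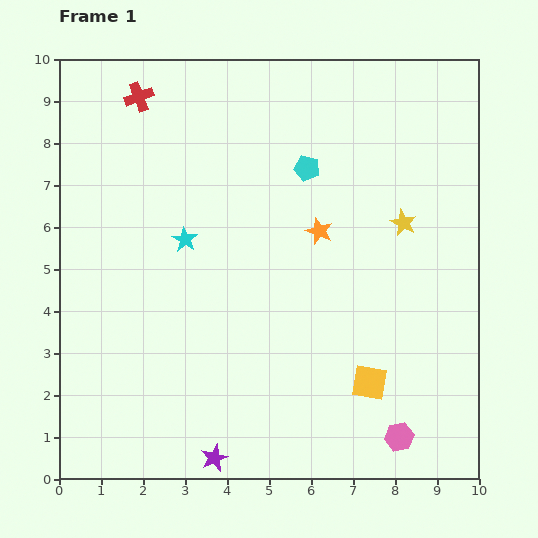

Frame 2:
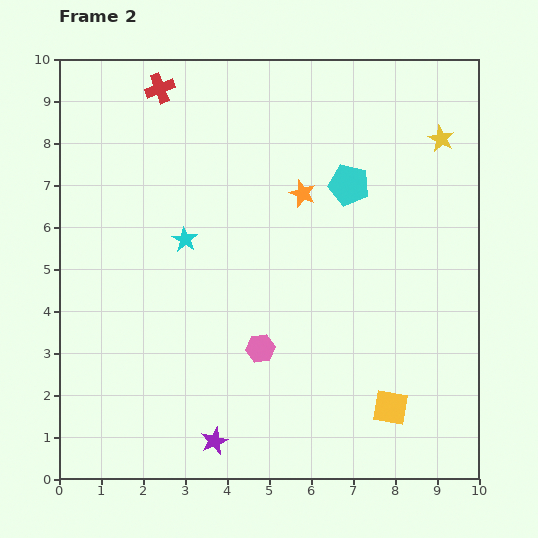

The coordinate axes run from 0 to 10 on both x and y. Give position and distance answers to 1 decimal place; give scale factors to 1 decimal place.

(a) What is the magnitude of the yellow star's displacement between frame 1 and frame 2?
2.2

The yellow star moved from (8.2, 6.1) to (9.1, 8.1), a distance of √(0.9² + 2.0²) ≈ 2.2.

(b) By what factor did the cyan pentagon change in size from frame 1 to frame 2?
1.6×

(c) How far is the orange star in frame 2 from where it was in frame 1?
1.0

The orange star moved from (6.2, 5.9) to (5.8, 6.8), a distance of √(0.4² + 0.9²) ≈ 1.0.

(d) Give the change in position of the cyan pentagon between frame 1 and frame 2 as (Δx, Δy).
(1.0, -0.4)

The cyan pentagon was at (5.9, 7.4) in frame 1 and (6.9, 7.0) in frame 2.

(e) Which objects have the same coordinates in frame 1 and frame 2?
the cyan star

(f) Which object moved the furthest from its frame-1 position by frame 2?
the pink hexagon

(moved 3.9; next 2.2)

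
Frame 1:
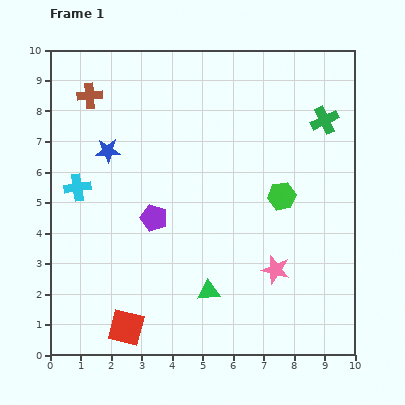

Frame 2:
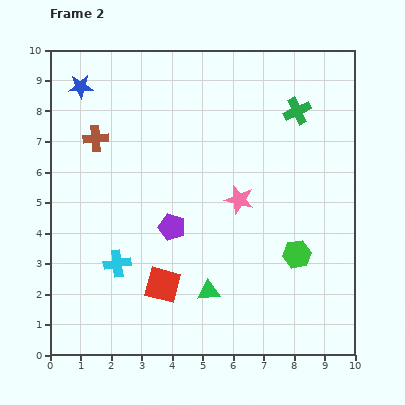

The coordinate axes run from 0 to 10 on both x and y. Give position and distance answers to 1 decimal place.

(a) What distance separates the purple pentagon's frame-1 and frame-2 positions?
0.7

The purple pentagon moved from (3.4, 4.5) to (4.0, 4.2), a distance of √(0.6² + 0.3²) ≈ 0.7.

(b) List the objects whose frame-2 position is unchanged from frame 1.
the green triangle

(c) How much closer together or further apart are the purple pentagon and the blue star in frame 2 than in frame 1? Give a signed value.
+2.8

Distance in frame 1: 2.7. Distance in frame 2: 5.5.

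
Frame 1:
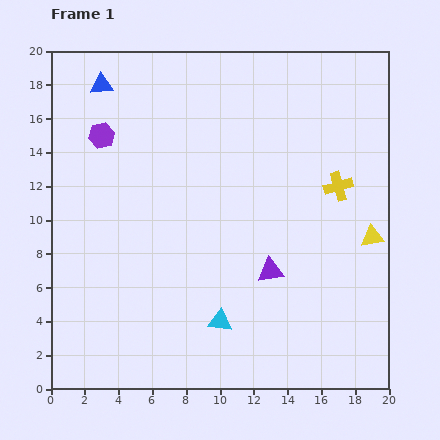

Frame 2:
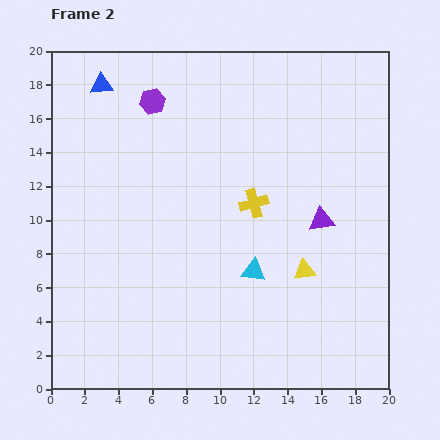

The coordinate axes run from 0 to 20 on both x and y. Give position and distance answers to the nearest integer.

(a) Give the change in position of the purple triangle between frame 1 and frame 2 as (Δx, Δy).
(3, 3)

The purple triangle was at (13, 7) in frame 1 and (16, 10) in frame 2.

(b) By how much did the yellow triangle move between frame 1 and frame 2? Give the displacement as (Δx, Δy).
(-4, -2)

The yellow triangle was at (19, 9) in frame 1 and (15, 7) in frame 2.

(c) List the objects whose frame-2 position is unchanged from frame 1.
the blue triangle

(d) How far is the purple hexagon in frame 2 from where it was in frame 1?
4

The purple hexagon moved from (3, 15) to (6, 17), a distance of √(3² + 2²) ≈ 4.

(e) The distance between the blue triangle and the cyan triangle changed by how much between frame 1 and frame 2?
-2

Distance in frame 1: 16. Distance in frame 2: 14.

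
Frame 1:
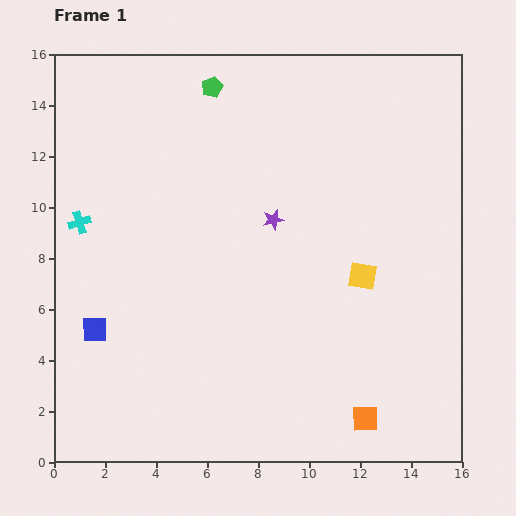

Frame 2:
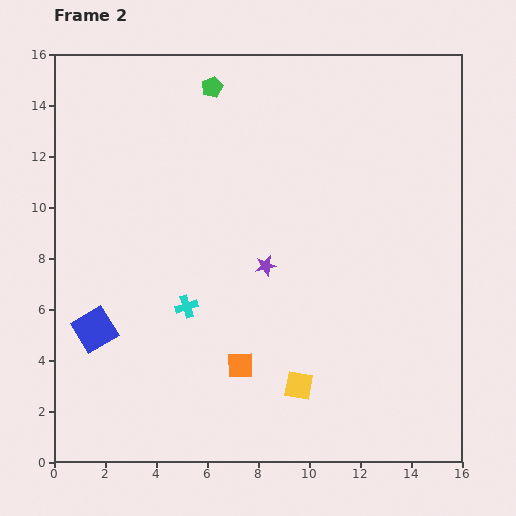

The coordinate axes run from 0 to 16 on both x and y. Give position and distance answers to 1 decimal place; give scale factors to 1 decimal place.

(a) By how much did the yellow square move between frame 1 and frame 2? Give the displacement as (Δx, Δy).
(-2.5, -4.3)

The yellow square was at (12.1, 7.3) in frame 1 and (9.6, 3.0) in frame 2.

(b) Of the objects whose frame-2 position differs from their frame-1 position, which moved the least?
the purple star

(moved 1.8)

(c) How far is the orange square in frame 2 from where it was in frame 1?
5.3

The orange square moved from (12.2, 1.7) to (7.3, 3.8), a distance of √(4.9² + 2.1²) ≈ 5.3.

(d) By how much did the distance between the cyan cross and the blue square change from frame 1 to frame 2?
-0.5

Distance in frame 1: 4.2. Distance in frame 2: 3.7.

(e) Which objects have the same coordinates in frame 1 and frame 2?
the green pentagon, the blue square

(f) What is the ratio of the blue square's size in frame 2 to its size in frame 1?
1.6×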